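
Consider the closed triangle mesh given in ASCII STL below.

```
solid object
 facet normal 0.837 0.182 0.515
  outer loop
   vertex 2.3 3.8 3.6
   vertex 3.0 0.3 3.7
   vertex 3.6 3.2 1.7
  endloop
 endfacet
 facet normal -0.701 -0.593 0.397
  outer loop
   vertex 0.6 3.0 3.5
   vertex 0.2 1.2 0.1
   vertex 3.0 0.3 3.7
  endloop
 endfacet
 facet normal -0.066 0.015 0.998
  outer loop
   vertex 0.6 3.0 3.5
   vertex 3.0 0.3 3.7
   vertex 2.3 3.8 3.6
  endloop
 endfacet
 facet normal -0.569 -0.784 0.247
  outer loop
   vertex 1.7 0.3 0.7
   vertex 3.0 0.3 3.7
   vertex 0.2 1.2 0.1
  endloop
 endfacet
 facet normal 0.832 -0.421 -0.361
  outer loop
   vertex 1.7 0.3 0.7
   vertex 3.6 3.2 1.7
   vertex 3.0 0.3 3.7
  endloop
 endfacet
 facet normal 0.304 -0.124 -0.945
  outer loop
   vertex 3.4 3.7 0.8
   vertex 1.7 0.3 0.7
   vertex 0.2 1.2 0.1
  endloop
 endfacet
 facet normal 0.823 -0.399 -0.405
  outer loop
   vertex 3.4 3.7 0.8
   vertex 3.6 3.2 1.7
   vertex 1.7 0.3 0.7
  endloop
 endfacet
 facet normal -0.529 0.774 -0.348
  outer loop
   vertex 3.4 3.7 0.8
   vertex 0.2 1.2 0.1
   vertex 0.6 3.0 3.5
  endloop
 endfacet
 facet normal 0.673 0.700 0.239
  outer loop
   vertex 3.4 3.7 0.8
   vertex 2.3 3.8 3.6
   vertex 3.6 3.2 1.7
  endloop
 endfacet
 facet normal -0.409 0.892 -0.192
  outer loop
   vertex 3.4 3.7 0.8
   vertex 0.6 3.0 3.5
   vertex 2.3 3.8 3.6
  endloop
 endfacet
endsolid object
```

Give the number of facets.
10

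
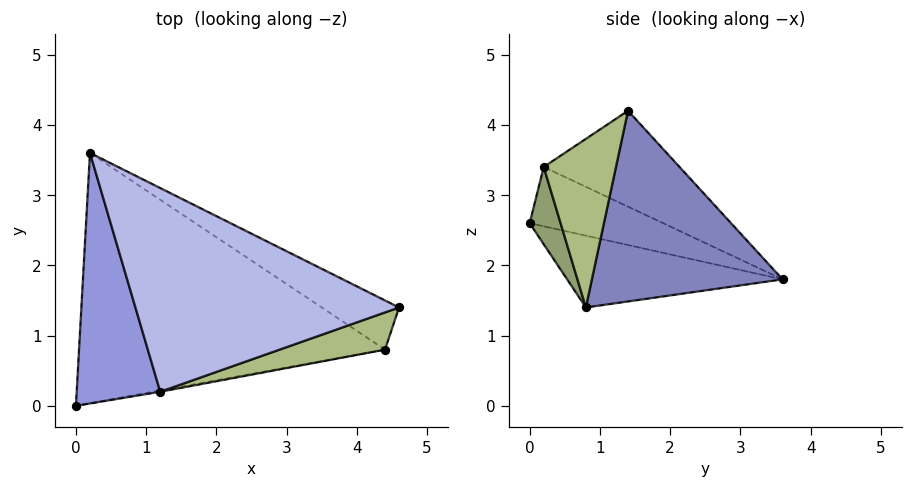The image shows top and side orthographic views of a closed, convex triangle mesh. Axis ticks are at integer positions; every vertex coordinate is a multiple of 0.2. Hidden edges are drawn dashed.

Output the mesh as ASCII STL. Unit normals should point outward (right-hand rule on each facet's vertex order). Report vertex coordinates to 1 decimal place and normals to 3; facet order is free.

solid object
 facet normal -0.224 -0.200 -0.954
  outer loop
   vertex 4.4 0.8 1.4
   vertex 0.0 0.0 2.6
   vertex 0.2 3.6 1.8
  endloop
 endfacet
 facet normal 0.528 0.822 -0.214
  outer loop
   vertex 4.4 0.8 1.4
   vertex 0.2 3.6 1.8
   vertex 4.6 1.4 4.2
  endloop
 endfacet
 facet normal -0.566 0.209 0.797
  outer loop
   vertex 1.2 0.2 3.4
   vertex 0.2 3.6 1.8
   vertex 0.0 0.0 2.6
  endloop
 endfacet
 facet normal -0.323 0.323 0.889
  outer loop
   vertex 1.2 0.2 3.4
   vertex 4.6 1.4 4.2
   vertex 0.2 3.6 1.8
  endloop
 endfacet
 facet normal 0.175 -0.984 -0.016
  outer loop
   vertex 1.2 0.2 3.4
   vertex 0.0 0.0 2.6
   vertex 4.4 0.8 1.4
  endloop
 endfacet
 facet normal 0.289 -0.940 0.181
  outer loop
   vertex 1.2 0.2 3.4
   vertex 4.4 0.8 1.4
   vertex 4.6 1.4 4.2
  endloop
 endfacet
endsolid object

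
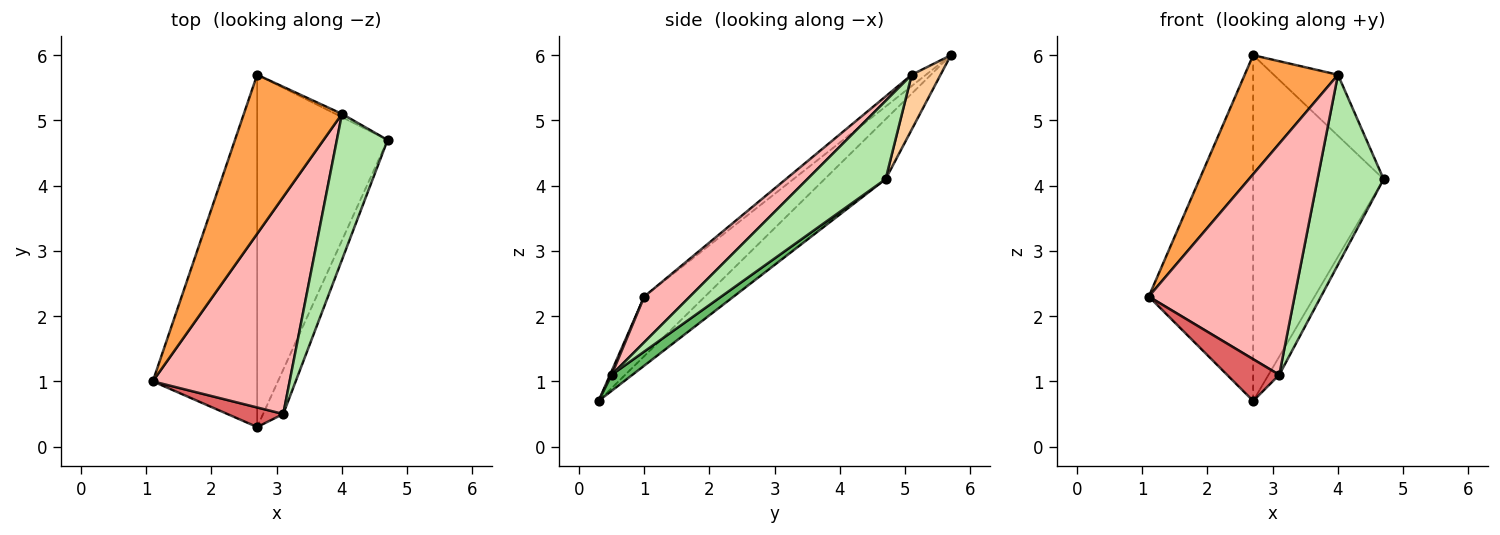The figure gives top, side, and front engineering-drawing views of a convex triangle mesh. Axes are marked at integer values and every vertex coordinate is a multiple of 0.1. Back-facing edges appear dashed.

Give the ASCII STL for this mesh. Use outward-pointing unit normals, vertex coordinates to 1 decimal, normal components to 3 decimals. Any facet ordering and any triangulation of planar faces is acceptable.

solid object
 facet normal -0.377 0.649 -0.661
  outer loop
   vertex 2.7 0.3 0.7
   vertex 1.1 1.0 2.3
   vertex 2.7 5.7 6.0
  endloop
 endfacet
 facet normal -0.311 0.666 -0.678
  outer loop
   vertex 2.7 0.3 0.7
   vertex 2.7 5.7 6.0
   vertex 4.7 4.7 4.1
  endloop
 endfacet
 facet normal -0.091 -0.597 0.797
  outer loop
   vertex 4.0 5.1 5.7
   vertex 2.7 5.7 6.0
   vertex 1.1 1.0 2.3
  endloop
 endfacet
 facet normal 0.409 0.911 -0.049
  outer loop
   vertex 4.0 5.1 5.7
   vertex 4.7 4.7 4.1
   vertex 2.7 5.7 6.0
  endloop
 endfacet
 facet normal 0.592 0.307 -0.745
  outer loop
   vertex 3.1 0.5 1.1
   vertex 2.7 0.3 0.7
   vertex 4.7 4.7 4.1
  endloop
 endfacet
 facet normal 0.685 -0.578 0.444
  outer loop
   vertex 3.1 0.5 1.1
   vertex 4.7 4.7 4.1
   vertex 4.0 5.1 5.7
  endloop
 endfacet
 facet normal 0.028 -0.905 0.424
  outer loop
   vertex 3.1 0.5 1.1
   vertex 1.1 1.0 2.3
   vertex 2.7 0.3 0.7
  endloop
 endfacet
 facet normal 0.223 -0.711 0.667
  outer loop
   vertex 3.1 0.5 1.1
   vertex 4.0 5.1 5.7
   vertex 1.1 1.0 2.3
  endloop
 endfacet
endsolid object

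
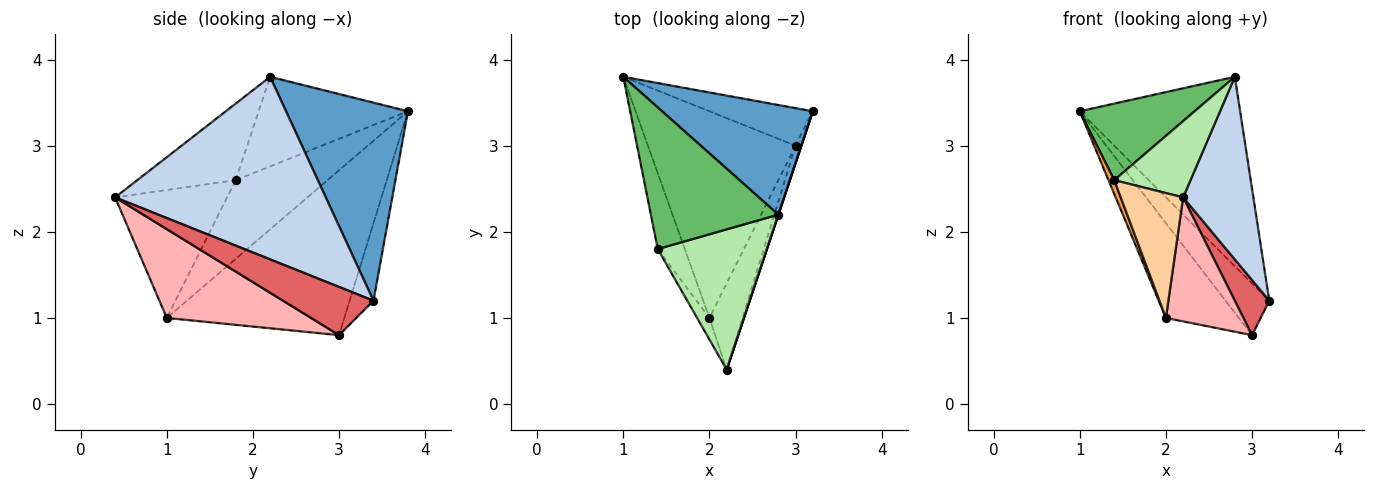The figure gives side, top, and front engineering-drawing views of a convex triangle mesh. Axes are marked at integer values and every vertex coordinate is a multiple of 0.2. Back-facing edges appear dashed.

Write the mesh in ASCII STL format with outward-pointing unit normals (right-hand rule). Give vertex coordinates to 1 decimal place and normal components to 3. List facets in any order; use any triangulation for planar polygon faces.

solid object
 facet normal 0.550 0.723 0.418
  outer loop
   vertex 2.8 2.2 3.8
   vertex 3.2 3.4 1.2
   vertex 1.0 3.8 3.4
  endloop
 endfacet
 facet normal 0.949 -0.316 0.000
  outer loop
   vertex 2.8 2.2 3.8
   vertex 2.2 0.4 2.4
   vertex 3.2 3.4 1.2
  endloop
 endfacet
 facet normal -0.944 -0.059 -0.325
  outer loop
   vertex 1.4 1.8 2.6
   vertex 1.0 3.8 3.4
   vertex 2.0 1.0 1.0
  endloop
 endfacet
 facet normal -0.870 -0.485 -0.084
  outer loop
   vertex 1.4 1.8 2.6
   vertex 2.0 1.0 1.0
   vertex 2.2 0.4 2.4
  endloop
 endfacet
 facet normal -0.526 -0.404 0.748
  outer loop
   vertex 1.4 1.8 2.6
   vertex 2.8 2.2 3.8
   vertex 1.0 3.8 3.4
  endloop
 endfacet
 facet normal -0.525 -0.407 0.748
  outer loop
   vertex 1.4 1.8 2.6
   vertex 2.2 0.4 2.4
   vertex 2.8 2.2 3.8
  endloop
 endfacet
 facet normal 0.929 -0.354 -0.111
  outer loop
   vertex 3.0 3.0 0.8
   vertex 3.2 3.4 1.2
   vertex 2.2 0.4 2.4
  endloop
 endfacet
 facet normal 0.837 -0.450 -0.312
  outer loop
   vertex 3.0 3.0 0.8
   vertex 2.2 0.4 2.4
   vertex 2.0 1.0 1.0
  endloop
 endfacet
 facet normal -0.404 0.740 -0.538
  outer loop
   vertex 3.0 3.0 0.8
   vertex 1.0 3.8 3.4
   vertex 3.2 3.4 1.2
  endloop
 endfacet
 facet normal -0.712 0.292 -0.638
  outer loop
   vertex 3.0 3.0 0.8
   vertex 2.0 1.0 1.0
   vertex 1.0 3.8 3.4
  endloop
 endfacet
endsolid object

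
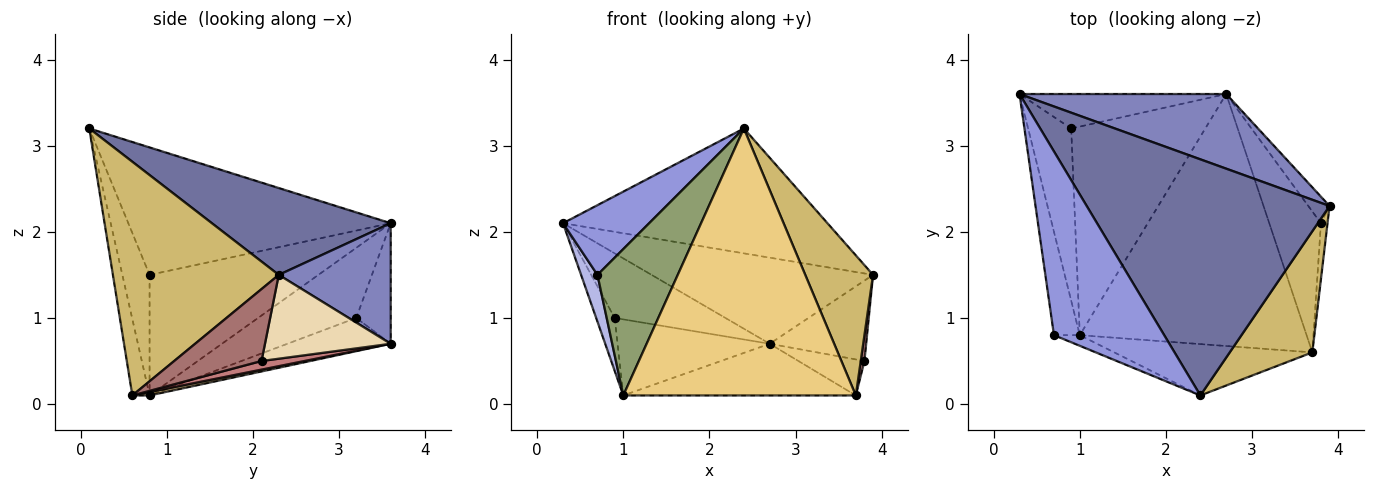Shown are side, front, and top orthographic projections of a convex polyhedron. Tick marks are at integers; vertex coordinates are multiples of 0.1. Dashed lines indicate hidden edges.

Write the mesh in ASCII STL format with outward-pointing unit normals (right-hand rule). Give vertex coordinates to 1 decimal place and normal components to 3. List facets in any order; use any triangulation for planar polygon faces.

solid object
 facet normal 0.301 0.446 0.843
  outer loop
   vertex 2.4 0.1 3.2
   vertex 3.9 2.3 1.5
   vertex 0.3 3.6 2.1
  endloop
 endfacet
 facet normal 0.357 0.706 0.612
  outer loop
   vertex 2.7 3.6 0.7
   vertex 0.3 3.6 2.1
   vertex 3.9 2.3 1.5
  endloop
 endfacet
 facet normal -0.734 -0.241 0.635
  outer loop
   vertex 0.7 0.8 1.5
   vertex 2.4 0.1 3.2
   vertex 0.3 3.6 2.1
  endloop
 endfacet
 facet normal -0.973 -0.094 -0.209
  outer loop
   vertex 0.7 0.8 1.5
   vertex 0.3 3.6 2.1
   vertex 1.0 0.8 0.1
  endloop
 endfacet
 facet normal -0.320 -0.945 -0.069
  outer loop
   vertex 0.7 0.8 1.5
   vertex 1.0 0.8 0.1
   vertex 2.4 0.1 3.2
  endloop
 endfacet
 facet normal -0.841 0.159 -0.517
  outer loop
   vertex 0.9 3.2 1.0
   vertex 1.0 0.8 0.1
   vertex 0.3 3.6 2.1
  endloop
 endfacet
 facet normal -0.265 0.851 -0.454
  outer loop
   vertex 0.9 3.2 1.0
   vertex 0.3 3.6 2.1
   vertex 2.7 3.6 0.7
  endloop
 endfacet
 facet normal -0.227 0.334 -0.915
  outer loop
   vertex 0.9 3.2 1.0
   vertex 2.7 3.6 0.7
   vertex 1.0 0.8 0.1
  endloop
 endfacet
 facet normal 0.015 0.201 -0.980
  outer loop
   vertex 3.7 0.6 0.1
   vertex 1.0 0.8 0.1
   vertex 2.7 3.6 0.7
  endloop
 endfacet
 facet normal 0.880 -0.360 0.311
  outer loop
   vertex 3.7 0.6 0.1
   vertex 3.9 2.3 1.5
   vertex 2.4 0.1 3.2
  endloop
 endfacet
 facet normal -0.073 -0.979 -0.188
  outer loop
   vertex 3.7 0.6 0.1
   vertex 2.4 0.1 3.2
   vertex 1.0 0.8 0.1
  endloop
 endfacet
 facet normal 0.778 0.597 -0.197
  outer loop
   vertex 3.8 2.1 0.5
   vertex 2.7 3.6 0.7
   vertex 3.9 2.3 1.5
  endloop
 endfacet
 facet normal 0.995 -0.042 -0.091
  outer loop
   vertex 3.8 2.1 0.5
   vertex 3.9 2.3 1.5
   vertex 3.7 0.6 0.1
  endloop
 endfacet
 facet normal 0.159 0.244 -0.956
  outer loop
   vertex 3.8 2.1 0.5
   vertex 3.7 0.6 0.1
   vertex 2.7 3.6 0.7
  endloop
 endfacet
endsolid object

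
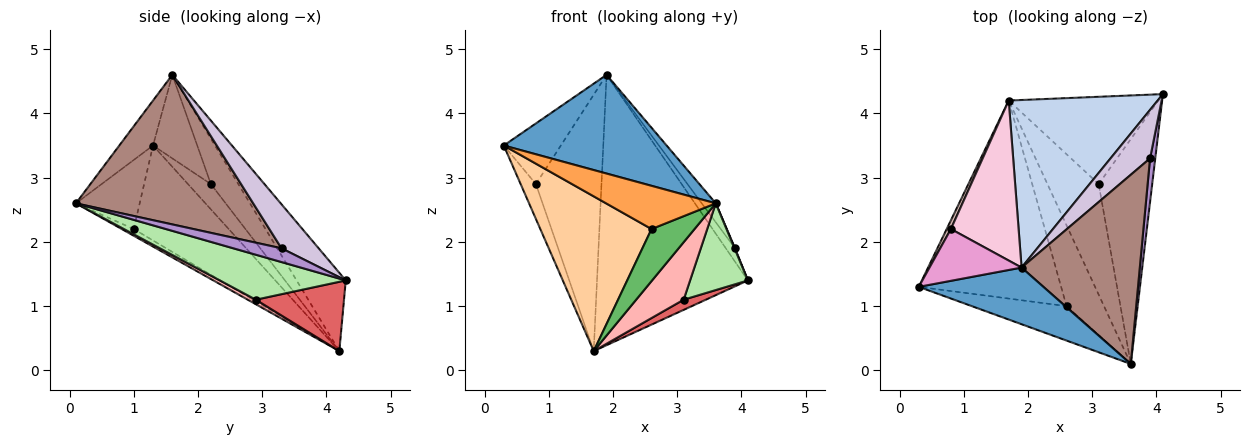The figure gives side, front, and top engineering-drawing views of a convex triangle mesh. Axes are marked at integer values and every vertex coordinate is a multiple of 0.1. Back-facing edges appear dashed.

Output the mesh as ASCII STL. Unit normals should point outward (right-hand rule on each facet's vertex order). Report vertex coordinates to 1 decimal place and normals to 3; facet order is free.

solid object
 facet normal -0.177 -0.854 0.490
  outer loop
   vertex 1.9 1.6 4.6
   vertex 0.3 1.3 3.5
   vertex 3.6 0.1 2.6
  endloop
 endfacet
 facet normal -0.267 0.819 0.508
  outer loop
   vertex 1.9 1.6 4.6
   vertex 4.1 4.3 1.4
   vertex 1.7 4.2 0.3
  endloop
 endfacet
 facet normal -0.414 -0.712 -0.568
  outer loop
   vertex 2.6 1.0 2.2
   vertex 3.6 0.1 2.6
   vertex 0.3 1.3 3.5
  endloop
 endfacet
 facet normal -0.465 -0.545 -0.697
  outer loop
   vertex 2.6 1.0 2.2
   vertex 0.3 1.3 3.5
   vertex 1.7 4.2 0.3
  endloop
 endfacet
 facet normal -0.150 -0.536 -0.831
  outer loop
   vertex 2.6 1.0 2.2
   vertex 1.7 4.2 0.3
   vertex 3.6 0.1 2.6
  endloop
 endfacet
 facet normal 0.617 -0.283 -0.734
  outer loop
   vertex 3.1 2.9 1.1
   vertex 4.1 4.3 1.4
   vertex 3.6 0.1 2.6
  endloop
 endfacet
 facet normal 0.418 -0.105 -0.902
  outer loop
   vertex 3.1 2.9 1.1
   vertex 1.7 4.2 0.3
   vertex 4.1 4.3 1.4
  endloop
 endfacet
 facet normal 0.078 -0.460 -0.885
  outer loop
   vertex 3.1 2.9 1.1
   vertex 3.6 0.1 2.6
   vertex 1.7 4.2 0.3
  endloop
 endfacet
 facet normal 0.935 -0.010 0.353
  outer loop
   vertex 3.9 3.3 1.9
   vertex 3.6 0.1 2.6
   vertex 4.1 4.3 1.4
  endloop
 endfacet
 facet normal 0.732 0.182 0.657
  outer loop
   vertex 3.9 3.3 1.9
   vertex 4.1 4.3 1.4
   vertex 1.9 1.6 4.6
  endloop
 endfacet
 facet normal 0.783 0.062 0.619
  outer loop
   vertex 3.9 3.3 1.9
   vertex 1.9 1.6 4.6
   vertex 3.6 0.1 2.6
  endloop
 endfacet
 facet normal -0.824 0.549 0.137
  outer loop
   vertex 0.8 2.2 2.9
   vertex 1.7 4.2 0.3
   vertex 0.3 1.3 3.5
  endloop
 endfacet
 facet normal -0.508 0.655 0.560
  outer loop
   vertex 0.8 2.2 2.9
   vertex 0.3 1.3 3.5
   vertex 1.9 1.6 4.6
  endloop
 endfacet
 facet normal -0.335 0.799 0.499
  outer loop
   vertex 0.8 2.2 2.9
   vertex 1.9 1.6 4.6
   vertex 1.7 4.2 0.3
  endloop
 endfacet
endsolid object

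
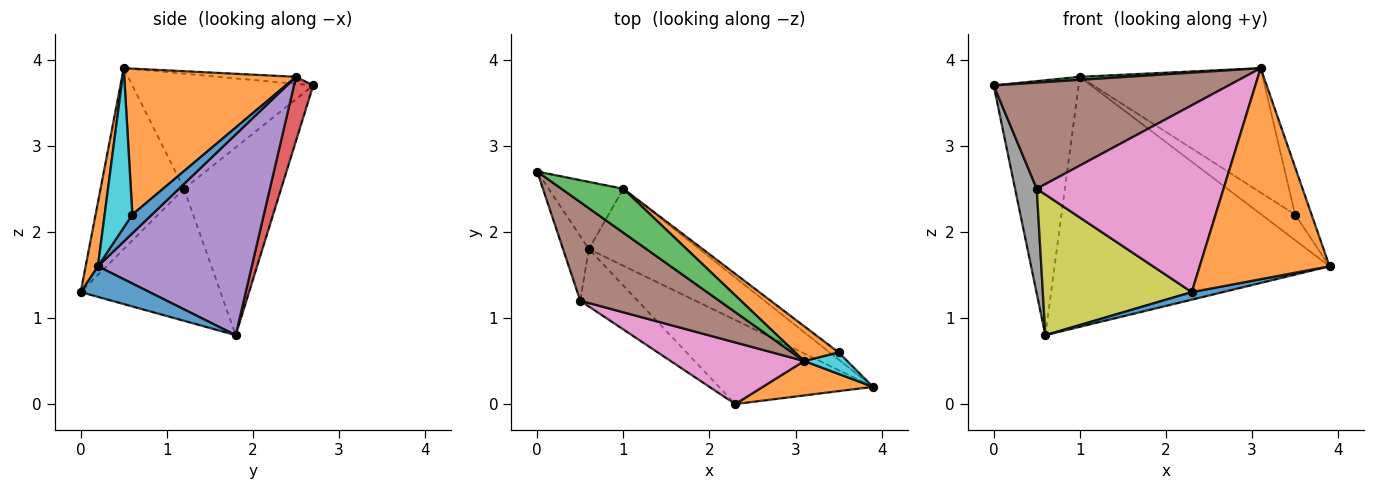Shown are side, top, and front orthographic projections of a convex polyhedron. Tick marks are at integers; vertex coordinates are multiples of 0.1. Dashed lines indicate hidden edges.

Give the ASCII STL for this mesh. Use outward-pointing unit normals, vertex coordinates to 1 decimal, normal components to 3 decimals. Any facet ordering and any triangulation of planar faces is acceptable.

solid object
 facet normal 0.194 -0.088 -0.977
  outer loop
   vertex 0.6 1.8 0.8
   vertex 3.9 0.2 1.6
   vertex 2.3 0.0 1.3
  endloop
 endfacet
 facet normal 0.093 -0.983 0.160
  outer loop
   vertex 3.1 0.5 3.9
   vertex 2.3 0.0 1.3
   vertex 3.9 0.2 1.6
  endloop
 endfacet
 facet normal -0.113 -0.069 0.991
  outer loop
   vertex 1.0 2.5 3.8
   vertex 0.0 2.7 3.7
   vertex 3.1 0.5 3.9
  endloop
 endfacet
 facet normal 0.214 0.945 -0.249
  outer loop
   vertex 1.0 2.5 3.8
   vertex 0.6 1.8 0.8
   vertex 0.0 2.7 3.7
  endloop
 endfacet
 facet normal 0.472 0.843 -0.260
  outer loop
   vertex 1.0 2.5 3.8
   vertex 3.9 0.2 1.6
   vertex 0.6 1.8 0.8
  endloop
 endfacet
 facet normal -0.491 -0.638 0.593
  outer loop
   vertex 0.5 1.2 2.5
   vertex 3.1 0.5 3.9
   vertex 0.0 2.7 3.7
  endloop
 endfacet
 facet normal -0.391 -0.874 0.288
  outer loop
   vertex 0.5 1.2 2.5
   vertex 2.3 0.0 1.3
   vertex 3.1 0.5 3.9
  endloop
 endfacet
 facet normal -0.967 -0.216 -0.133
  outer loop
   vertex 0.5 1.2 2.5
   vertex 0.0 2.7 3.7
   vertex 0.6 1.8 0.8
  endloop
 endfacet
 facet normal -0.656 -0.699 -0.285
  outer loop
   vertex 0.5 1.2 2.5
   vertex 0.6 1.8 0.8
   vertex 2.3 0.0 1.3
  endloop
 endfacet
 facet normal 0.837 0.498 0.226
  outer loop
   vertex 3.5 0.6 2.2
   vertex 3.1 0.5 3.9
   vertex 3.9 0.2 1.6
  endloop
 endfacet
 facet normal 0.489 0.840 -0.235
  outer loop
   vertex 3.5 0.6 2.2
   vertex 3.9 0.2 1.6
   vertex 1.0 2.5 3.8
  endloop
 endfacet
 facet normal 0.671 0.714 0.200
  outer loop
   vertex 3.5 0.6 2.2
   vertex 1.0 2.5 3.8
   vertex 3.1 0.5 3.9
  endloop
 endfacet
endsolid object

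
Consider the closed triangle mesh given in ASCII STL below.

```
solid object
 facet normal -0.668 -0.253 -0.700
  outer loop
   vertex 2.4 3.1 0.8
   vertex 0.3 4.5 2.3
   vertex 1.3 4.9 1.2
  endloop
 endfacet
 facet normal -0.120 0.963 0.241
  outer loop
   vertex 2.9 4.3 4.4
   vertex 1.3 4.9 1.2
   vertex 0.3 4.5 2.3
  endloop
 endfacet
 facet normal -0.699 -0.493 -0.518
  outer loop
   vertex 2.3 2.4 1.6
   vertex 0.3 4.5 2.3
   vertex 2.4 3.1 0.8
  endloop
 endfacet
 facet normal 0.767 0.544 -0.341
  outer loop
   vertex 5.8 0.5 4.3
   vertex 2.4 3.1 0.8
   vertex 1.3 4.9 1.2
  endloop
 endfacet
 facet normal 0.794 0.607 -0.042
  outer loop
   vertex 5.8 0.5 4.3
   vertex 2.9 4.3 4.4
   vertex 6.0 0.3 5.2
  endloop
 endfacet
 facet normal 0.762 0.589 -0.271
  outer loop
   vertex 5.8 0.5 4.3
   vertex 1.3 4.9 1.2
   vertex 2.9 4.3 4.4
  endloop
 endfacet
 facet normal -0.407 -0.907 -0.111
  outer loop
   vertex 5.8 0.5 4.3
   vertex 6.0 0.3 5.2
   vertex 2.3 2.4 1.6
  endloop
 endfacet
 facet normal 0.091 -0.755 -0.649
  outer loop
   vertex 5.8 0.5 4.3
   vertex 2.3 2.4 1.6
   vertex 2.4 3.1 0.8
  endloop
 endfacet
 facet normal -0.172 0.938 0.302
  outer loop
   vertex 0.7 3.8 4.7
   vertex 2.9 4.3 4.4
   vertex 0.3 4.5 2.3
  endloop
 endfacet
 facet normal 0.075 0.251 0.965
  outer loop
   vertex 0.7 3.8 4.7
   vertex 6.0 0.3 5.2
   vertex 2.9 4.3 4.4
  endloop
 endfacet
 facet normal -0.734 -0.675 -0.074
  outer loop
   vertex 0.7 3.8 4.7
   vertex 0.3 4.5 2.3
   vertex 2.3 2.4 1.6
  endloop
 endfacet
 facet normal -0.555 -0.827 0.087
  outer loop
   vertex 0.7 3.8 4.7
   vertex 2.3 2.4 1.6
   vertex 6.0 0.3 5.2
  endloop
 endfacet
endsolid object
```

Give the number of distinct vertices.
8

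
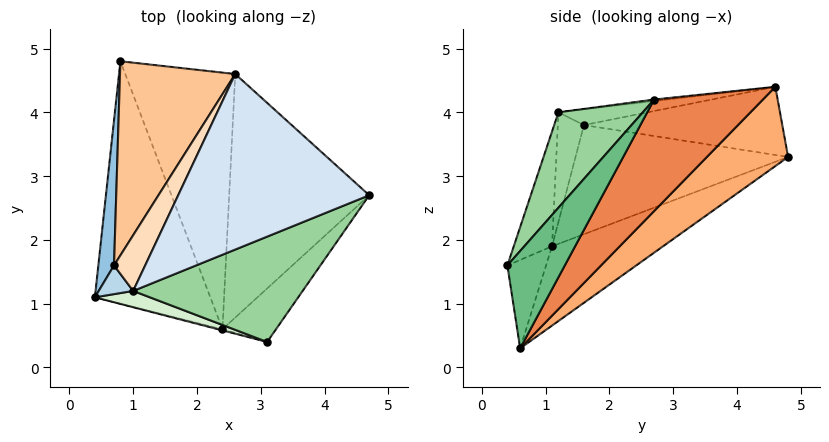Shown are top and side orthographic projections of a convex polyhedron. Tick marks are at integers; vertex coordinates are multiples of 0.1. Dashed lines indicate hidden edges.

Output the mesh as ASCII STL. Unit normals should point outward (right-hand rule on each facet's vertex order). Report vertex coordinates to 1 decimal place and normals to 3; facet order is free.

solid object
 facet normal -0.530 0.350 -0.772
  outer loop
   vertex 2.4 0.6 0.3
   vertex 0.4 1.1 1.9
   vertex 0.8 4.8 3.3
  endloop
 endfacet
 facet normal -0.988 0.053 0.142
  outer loop
   vertex 0.7 1.6 3.8
   vertex 0.8 4.8 3.3
   vertex 0.4 1.1 1.9
  endloop
 endfacet
 facet normal -0.830 -0.492 0.261
  outer loop
   vertex 0.7 1.6 3.8
   vertex 0.4 1.1 1.9
   vertex 1.0 1.2 4.0
  endloop
 endfacet
 facet normal -0.008 -0.113 0.994
  outer loop
   vertex 2.6 4.6 4.4
   vertex 1.0 1.2 4.0
   vertex 4.7 2.7 4.2
  endloop
 endfacet
 facet normal 0.493 0.610 -0.620
  outer loop
   vertex 2.6 4.6 4.4
   vertex 4.7 2.7 4.2
   vertex 2.4 0.6 0.3
  endloop
 endfacet
 facet normal 0.456 0.626 -0.633
  outer loop
   vertex 2.6 4.6 4.4
   vertex 2.4 0.6 0.3
   vertex 0.8 4.8 3.3
  endloop
 endfacet
 facet normal -0.504 0.149 0.851
  outer loop
   vertex 2.6 4.6 4.4
   vertex 0.8 4.8 3.3
   vertex 0.7 1.6 3.8
  endloop
 endfacet
 facet normal -0.449 0.107 0.887
  outer loop
   vertex 2.6 4.6 4.4
   vertex 0.7 1.6 3.8
   vertex 1.0 1.2 4.0
  endloop
 endfacet
 facet normal 0.874 -0.065 -0.481
  outer loop
   vertex 3.1 0.4 1.6
   vertex 2.4 0.6 0.3
   vertex 4.7 2.7 4.2
  endloop
 endfacet
 facet normal 0.295 -0.798 0.525
  outer loop
   vertex 3.1 0.4 1.6
   vertex 4.7 2.7 4.2
   vertex 1.0 1.2 4.0
  endloop
 endfacet
 facet normal -0.252 -0.968 -0.013
  outer loop
   vertex 3.1 0.4 1.6
   vertex 0.4 1.1 1.9
   vertex 2.4 0.6 0.3
  endloop
 endfacet
 facet normal -0.237 -0.965 0.114
  outer loop
   vertex 3.1 0.4 1.6
   vertex 1.0 1.2 4.0
   vertex 0.4 1.1 1.9
  endloop
 endfacet
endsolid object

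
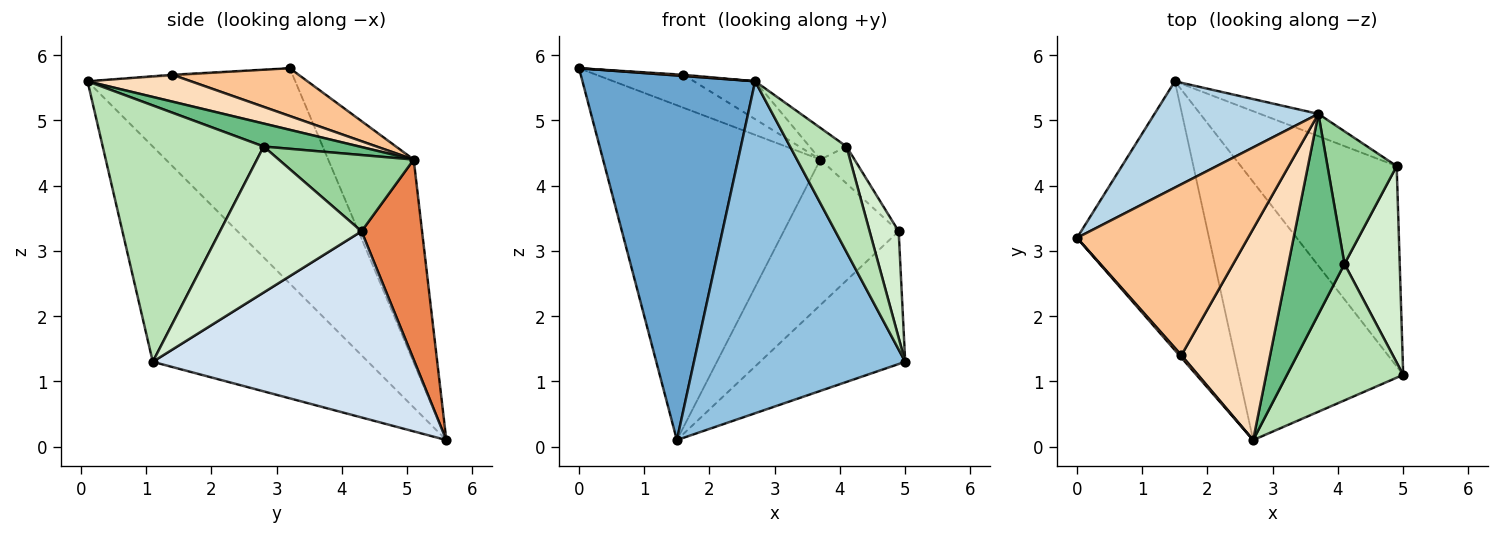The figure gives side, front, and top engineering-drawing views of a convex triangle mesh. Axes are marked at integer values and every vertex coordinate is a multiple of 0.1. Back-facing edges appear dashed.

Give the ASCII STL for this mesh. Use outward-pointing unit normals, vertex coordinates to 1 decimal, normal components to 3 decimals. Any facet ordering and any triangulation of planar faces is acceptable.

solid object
 facet normal -0.696 -0.578 -0.427
  outer loop
   vertex 2.7 0.1 5.6
   vertex 0.0 3.2 5.8
   vertex 1.5 5.6 0.1
  endloop
 endfacet
 facet normal -0.627 -0.615 -0.478
  outer loop
   vertex 2.7 0.1 5.6
   vertex 1.5 5.6 0.1
   vertex 5.0 1.1 1.3
  endloop
 endfacet
 facet normal -0.351 0.892 0.283
  outer loop
   vertex 3.7 5.1 4.4
   vertex 1.5 5.6 0.1
   vertex 0.0 3.2 5.8
  endloop
 endfacet
 facet normal 0.706 0.391 -0.591
  outer loop
   vertex 4.9 4.3 3.3
   vertex 5.0 1.1 1.3
   vertex 1.5 5.6 0.1
  endloop
 endfacet
 facet normal 0.462 0.877 -0.134
  outer loop
   vertex 4.9 4.3 3.3
   vertex 1.5 5.6 0.1
   vertex 3.7 5.1 4.4
  endloop
 endfacet
 facet normal -0.408 -0.408 0.816
  outer loop
   vertex 1.6 1.4 5.7
   vertex 0.0 3.2 5.8
   vertex 2.7 0.1 5.6
  endloop
 endfacet
 facet normal 0.265 0.183 0.947
  outer loop
   vertex 1.6 1.4 5.7
   vertex 3.7 5.1 4.4
   vertex 0.0 3.2 5.8
  endloop
 endfacet
 facet normal 0.286 0.169 0.943
  outer loop
   vertex 1.6 1.4 5.7
   vertex 2.7 0.1 5.6
   vertex 3.7 5.1 4.4
  endloop
 endfacet
 facet normal 0.375 0.145 0.916
  outer loop
   vertex 4.1 2.8 4.6
   vertex 3.7 5.1 4.4
   vertex 2.7 0.1 5.6
  endloop
 endfacet
 facet normal 0.728 0.184 0.660
  outer loop
   vertex 4.1 2.8 4.6
   vertex 4.9 4.3 3.3
   vertex 3.7 5.1 4.4
  endloop
 endfacet
 facet normal 0.868 -0.304 0.393
  outer loop
   vertex 4.1 2.8 4.6
   vertex 2.7 0.1 5.6
   vertex 5.0 1.1 1.3
  endloop
 endfacet
 facet normal 0.918 -0.189 0.348
  outer loop
   vertex 4.1 2.8 4.6
   vertex 5.0 1.1 1.3
   vertex 4.9 4.3 3.3
  endloop
 endfacet
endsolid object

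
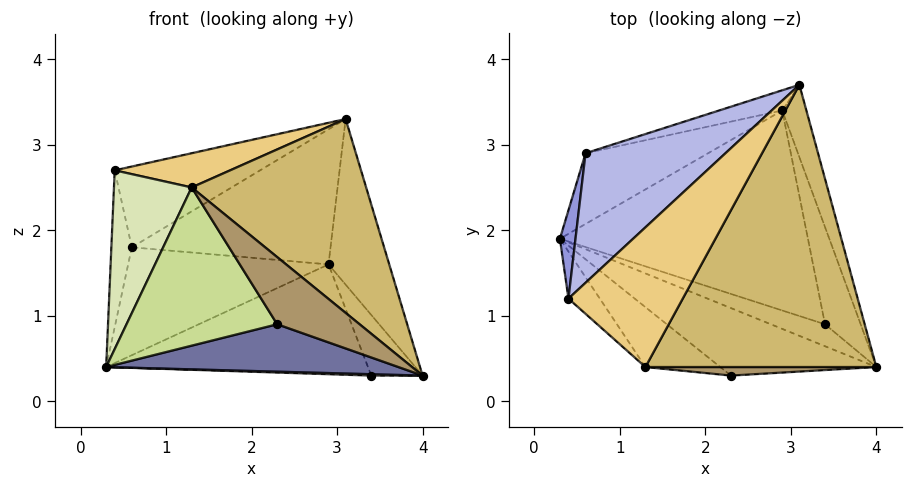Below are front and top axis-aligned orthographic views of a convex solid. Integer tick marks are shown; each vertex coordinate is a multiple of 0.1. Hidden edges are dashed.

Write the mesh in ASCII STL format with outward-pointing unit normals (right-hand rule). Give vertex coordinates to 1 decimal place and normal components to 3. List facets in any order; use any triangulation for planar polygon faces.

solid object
 facet normal -0.247 -0.557 -0.793
  outer loop
   vertex 2.3 0.3 0.9
   vertex 0.3 1.9 0.4
   vertex 4.0 0.4 0.3
  endloop
 endfacet
 facet normal 0.897 0.406 -0.177
  outer loop
   vertex 2.9 3.4 1.6
   vertex 3.1 3.7 3.3
   vertex 4.0 0.4 0.3
  endloop
 endfacet
 facet normal -0.982 0.165 0.093
  outer loop
   vertex 0.6 2.9 1.8
   vertex 0.3 1.9 0.4
   vertex 0.4 1.2 2.7
  endloop
 endfacet
 facet normal -0.561 0.438 0.702
  outer loop
   vertex 0.6 2.9 1.8
   vertex 0.4 1.2 2.7
   vertex 3.1 3.7 3.3
  endloop
 endfacet
 facet normal -0.224 0.815 -0.534
  outer loop
   vertex 0.6 2.9 1.8
   vertex 2.9 3.4 1.6
   vertex 0.3 1.9 0.4
  endloop
 endfacet
 facet normal -0.222 0.964 -0.144
  outer loop
   vertex 0.6 2.9 1.8
   vertex 3.1 3.7 3.3
   vertex 2.9 3.4 1.6
  endloop
 endfacet
 facet normal -0.551 -0.781 -0.295
  outer loop
   vertex 1.3 0.4 2.5
   vertex 0.3 1.9 0.4
   vertex 2.3 0.3 0.9
  endloop
 endfacet
 facet normal -0.676 -0.713 -0.188
  outer loop
   vertex 1.3 0.4 2.5
   vertex 0.4 1.2 2.7
   vertex 0.3 1.9 0.4
  endloop
 endfacet
 facet normal 0.102 -0.987 0.126
  outer loop
   vertex 1.3 0.4 2.5
   vertex 2.3 0.3 0.9
   vertex 4.0 0.4 0.3
  endloop
 endfacet
 facet normal 0.558 -0.470 0.684
  outer loop
   vertex 1.3 0.4 2.5
   vertex 4.0 0.4 0.3
   vertex 3.1 3.7 3.3
  endloop
 endfacet
 facet normal 0.004 -0.238 0.971
  outer loop
   vertex 1.3 0.4 2.5
   vertex 3.1 3.7 3.3
   vertex 0.4 1.2 2.7
  endloop
 endfacet
 facet normal -0.052 -0.063 -0.997
  outer loop
   vertex 3.4 0.9 0.3
   vertex 4.0 0.4 0.3
   vertex 0.3 1.9 0.4
  endloop
 endfacet
 facet normal 0.126 0.477 -0.870
  outer loop
   vertex 3.4 0.9 0.3
   vertex 0.3 1.9 0.4
   vertex 2.9 3.4 1.6
  endloop
 endfacet
 facet normal 0.404 0.484 -0.776
  outer loop
   vertex 3.4 0.9 0.3
   vertex 2.9 3.4 1.6
   vertex 4.0 0.4 0.3
  endloop
 endfacet
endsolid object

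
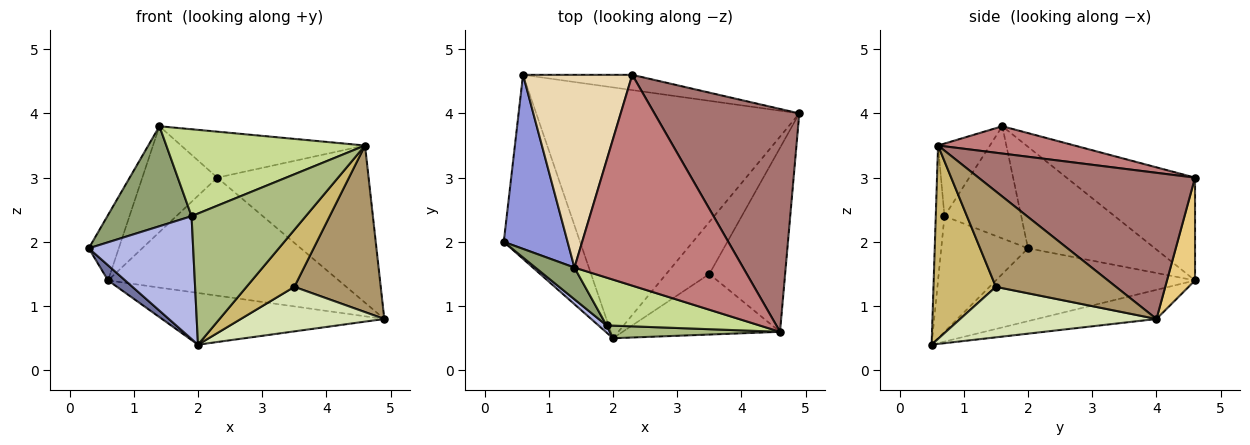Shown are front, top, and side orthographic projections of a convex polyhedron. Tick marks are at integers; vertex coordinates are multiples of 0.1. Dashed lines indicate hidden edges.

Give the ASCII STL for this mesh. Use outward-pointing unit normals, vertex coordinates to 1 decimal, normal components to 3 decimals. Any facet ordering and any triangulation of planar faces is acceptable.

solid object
 facet normal -0.689 -0.059 -0.722
  outer loop
   vertex 0.6 4.6 1.4
   vertex 2.0 0.5 0.4
   vertex 0.3 2.0 1.9
  endloop
 endfacet
 facet normal -0.108 0.201 -0.974
  outer loop
   vertex 0.6 4.6 1.4
   vertex 4.9 4.0 0.8
   vertex 2.0 0.5 0.4
  endloop
 endfacet
 facet normal -0.830 0.196 0.522
  outer loop
   vertex 0.6 4.6 1.4
   vertex 0.3 2.0 1.9
   vertex 1.4 1.6 3.8
  endloop
 endfacet
 facet normal -0.638 -0.768 0.045
  outer loop
   vertex 1.9 0.7 2.4
   vertex 0.3 2.0 1.9
   vertex 2.0 0.5 0.4
  endloop
 endfacet
 facet normal -0.656 -0.719 0.228
  outer loop
   vertex 1.9 0.7 2.4
   vertex 1.4 1.6 3.8
   vertex 0.3 2.0 1.9
  endloop
 endfacet
 facet normal -0.076 -0.993 0.095
  outer loop
   vertex 1.9 0.7 2.4
   vertex 2.0 0.5 0.4
   vertex 4.6 0.6 3.5
  endloop
 endfacet
 facet normal -0.223 -0.854 0.470
  outer loop
   vertex 1.9 0.7 2.4
   vertex 4.6 0.6 3.5
   vertex 1.4 1.6 3.8
  endloop
 endfacet
 facet normal 0.665 -0.486 -0.568
  outer loop
   vertex 3.5 1.5 1.3
   vertex 2.0 0.5 0.4
   vertex 4.9 4.0 0.8
  endloop
 endfacet
 facet normal 0.682 -0.491 -0.542
  outer loop
   vertex 3.5 1.5 1.3
   vertex 4.9 4.0 0.8
   vertex 4.6 0.6 3.5
  endloop
 endfacet
 facet normal 0.666 -0.511 -0.542
  outer loop
   vertex 3.5 1.5 1.3
   vertex 4.6 0.6 3.5
   vertex 2.0 0.5 0.4
  endloop
 endfacet
 facet normal 0.120 0.985 -0.127
  outer loop
   vertex 2.3 4.6 3.0
   vertex 4.9 4.0 0.8
   vertex 0.6 4.6 1.4
  endloop
 endfacet
 facet normal -0.636 0.371 0.676
  outer loop
   vertex 2.3 4.6 3.0
   vertex 0.6 4.6 1.4
   vertex 1.4 1.6 3.8
  endloop
 endfacet
 facet normal 0.636 0.445 0.631
  outer loop
   vertex 2.3 4.6 3.0
   vertex 4.6 0.6 3.5
   vertex 4.9 4.0 0.8
  endloop
 endfacet
 facet normal 0.156 0.210 0.965
  outer loop
   vertex 2.3 4.6 3.0
   vertex 1.4 1.6 3.8
   vertex 4.6 0.6 3.5
  endloop
 endfacet
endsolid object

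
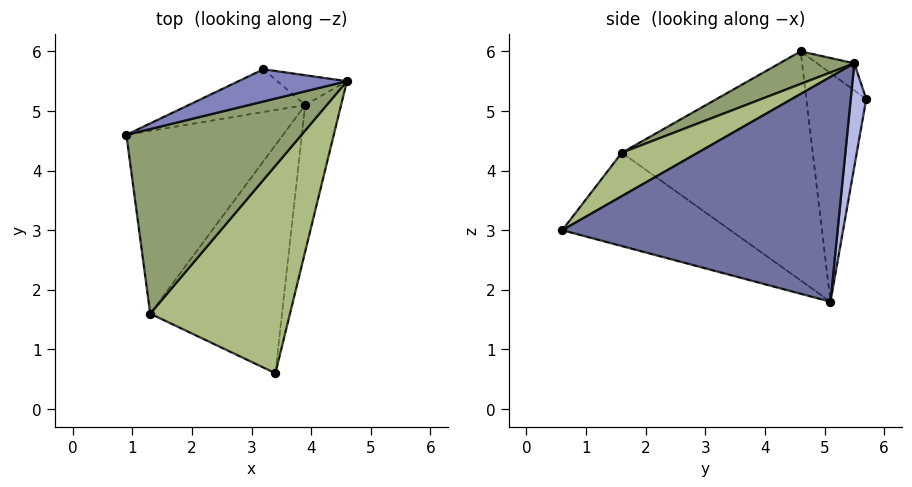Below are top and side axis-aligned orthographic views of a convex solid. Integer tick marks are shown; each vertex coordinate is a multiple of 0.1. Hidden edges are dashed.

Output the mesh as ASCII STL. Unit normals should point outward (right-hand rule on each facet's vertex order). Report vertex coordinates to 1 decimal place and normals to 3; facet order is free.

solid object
 facet normal 0.976 -0.150 -0.156
  outer loop
   vertex 3.9 5.1 1.8
   vertex 4.6 5.5 5.8
   vertex 3.4 0.6 3.0
  endloop
 endfacet
 facet normal -0.154 0.772 0.617
  outer loop
   vertex 3.2 5.7 5.2
   vertex 0.9 4.6 6.0
   vertex 4.6 5.5 5.8
  endloop
 endfacet
 facet normal -0.487 0.838 -0.248
  outer loop
   vertex 3.2 5.7 5.2
   vertex 3.9 5.1 1.8
   vertex 0.9 4.6 6.0
  endloop
 endfacet
 facet normal 0.195 0.972 -0.131
  outer loop
   vertex 3.2 5.7 5.2
   vertex 4.6 5.5 5.8
   vertex 3.9 5.1 1.8
  endloop
 endfacet
 facet normal 0.161 -0.470 0.868
  outer loop
   vertex 1.3 1.6 4.3
   vertex 4.6 5.5 5.8
   vertex 0.9 4.6 6.0
  endloop
 endfacet
 facet normal 0.252 -0.526 0.812
  outer loop
   vertex 1.3 1.6 4.3
   vertex 3.4 0.6 3.0
   vertex 4.6 5.5 5.8
  endloop
 endfacet
 facet normal -0.808 0.205 -0.553
  outer loop
   vertex 1.3 1.6 4.3
   vertex 0.9 4.6 6.0
   vertex 3.9 5.1 1.8
  endloop
 endfacet
 facet normal -0.571 -0.152 -0.807
  outer loop
   vertex 1.3 1.6 4.3
   vertex 3.9 5.1 1.8
   vertex 3.4 0.6 3.0
  endloop
 endfacet
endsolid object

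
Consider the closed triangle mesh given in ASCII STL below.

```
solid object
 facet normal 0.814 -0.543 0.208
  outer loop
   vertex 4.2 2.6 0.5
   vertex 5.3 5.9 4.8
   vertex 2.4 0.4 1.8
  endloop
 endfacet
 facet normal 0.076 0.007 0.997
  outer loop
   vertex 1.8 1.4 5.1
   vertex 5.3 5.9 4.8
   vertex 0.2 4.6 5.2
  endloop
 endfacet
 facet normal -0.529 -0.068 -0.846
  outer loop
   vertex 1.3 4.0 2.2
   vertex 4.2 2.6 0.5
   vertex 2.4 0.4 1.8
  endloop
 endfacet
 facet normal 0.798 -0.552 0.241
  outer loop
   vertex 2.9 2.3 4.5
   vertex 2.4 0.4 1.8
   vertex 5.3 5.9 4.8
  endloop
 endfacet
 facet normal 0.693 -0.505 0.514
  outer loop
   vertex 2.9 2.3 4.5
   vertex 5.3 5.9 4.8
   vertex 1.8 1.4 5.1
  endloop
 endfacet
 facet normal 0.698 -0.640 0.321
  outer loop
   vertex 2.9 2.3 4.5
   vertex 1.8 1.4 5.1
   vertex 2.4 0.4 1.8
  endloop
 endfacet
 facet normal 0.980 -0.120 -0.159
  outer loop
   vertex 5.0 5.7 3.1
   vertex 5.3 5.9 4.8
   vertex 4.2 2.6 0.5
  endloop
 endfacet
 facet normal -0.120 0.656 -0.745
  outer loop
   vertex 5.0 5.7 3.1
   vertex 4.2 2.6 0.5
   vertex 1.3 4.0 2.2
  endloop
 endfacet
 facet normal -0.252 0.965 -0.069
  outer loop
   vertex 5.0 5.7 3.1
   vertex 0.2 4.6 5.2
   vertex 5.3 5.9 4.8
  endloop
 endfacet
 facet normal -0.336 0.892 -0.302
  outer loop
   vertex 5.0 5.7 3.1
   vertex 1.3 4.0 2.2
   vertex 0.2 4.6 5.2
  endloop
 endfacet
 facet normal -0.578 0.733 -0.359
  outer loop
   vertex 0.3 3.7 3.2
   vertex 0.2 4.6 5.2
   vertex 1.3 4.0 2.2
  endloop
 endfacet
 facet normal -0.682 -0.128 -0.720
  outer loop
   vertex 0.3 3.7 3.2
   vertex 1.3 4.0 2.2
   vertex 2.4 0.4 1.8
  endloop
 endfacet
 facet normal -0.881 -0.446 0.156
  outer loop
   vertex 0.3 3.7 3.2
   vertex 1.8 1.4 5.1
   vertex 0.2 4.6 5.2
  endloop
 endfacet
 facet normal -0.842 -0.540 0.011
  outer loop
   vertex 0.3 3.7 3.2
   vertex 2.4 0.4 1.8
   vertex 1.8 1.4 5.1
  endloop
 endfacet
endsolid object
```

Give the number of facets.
14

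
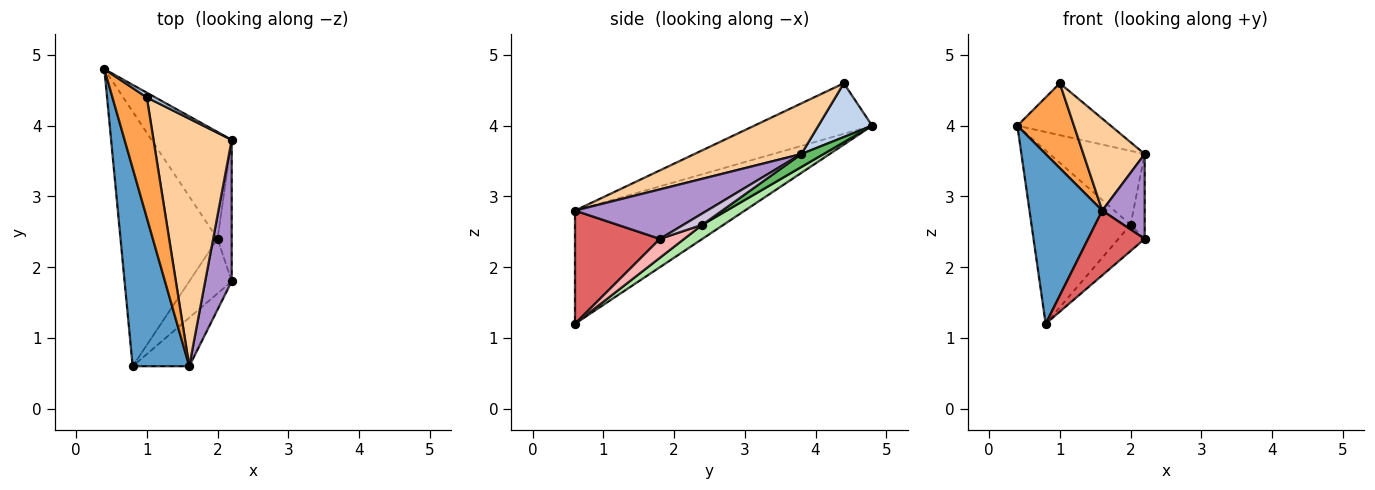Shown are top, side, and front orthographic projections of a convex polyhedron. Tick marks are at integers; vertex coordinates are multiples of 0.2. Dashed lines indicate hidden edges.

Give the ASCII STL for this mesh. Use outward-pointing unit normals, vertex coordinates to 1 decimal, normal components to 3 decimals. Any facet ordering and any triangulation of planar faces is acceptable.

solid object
 facet normal -0.835 -0.358 0.418
  outer loop
   vertex 1.6 0.6 2.8
   vertex 0.4 4.8 4.0
   vertex 0.8 0.6 1.2
  endloop
 endfacet
 facet normal 0.497 0.864 0.079
  outer loop
   vertex 1.0 4.4 4.6
   vertex 2.2 3.8 3.6
   vertex 0.4 4.8 4.0
  endloop
 endfacet
 facet normal -0.769 -0.369 0.523
  outer loop
   vertex 1.0 4.4 4.6
   vertex 0.4 4.8 4.0
   vertex 1.6 0.6 2.8
  endloop
 endfacet
 facet normal 0.519 -0.298 0.801
  outer loop
   vertex 1.0 4.4 4.6
   vertex 1.6 0.6 2.8
   vertex 2.2 3.8 3.6
  endloop
 endfacet
 facet normal 0.132 0.564 -0.815
  outer loop
   vertex 2.0 2.4 2.6
   vertex 0.4 4.8 4.0
   vertex 2.2 3.8 3.6
  endloop
 endfacet
 facet normal 0.120 0.559 -0.821
  outer loop
   vertex 2.0 2.4 2.6
   vertex 0.8 0.6 1.2
   vertex 0.4 4.8 4.0
  endloop
 endfacet
 facet normal 0.768 -0.512 -0.384
  outer loop
   vertex 2.2 1.8 2.4
   vertex 1.6 0.6 2.8
   vertex 0.8 0.6 1.2
  endloop
 endfacet
 facet normal 0.372 0.403 -0.836
  outer loop
   vertex 2.2 1.8 2.4
   vertex 0.8 0.6 1.2
   vertex 2.0 2.4 2.6
  endloop
 endfacet
 facet normal 0.848 -0.273 0.454
  outer loop
   vertex 2.2 1.8 2.4
   vertex 2.2 3.8 3.6
   vertex 1.6 0.6 2.8
  endloop
 endfacet
 facet normal 0.566 0.424 -0.707
  outer loop
   vertex 2.2 1.8 2.4
   vertex 2.0 2.4 2.6
   vertex 2.2 3.8 3.6
  endloop
 endfacet
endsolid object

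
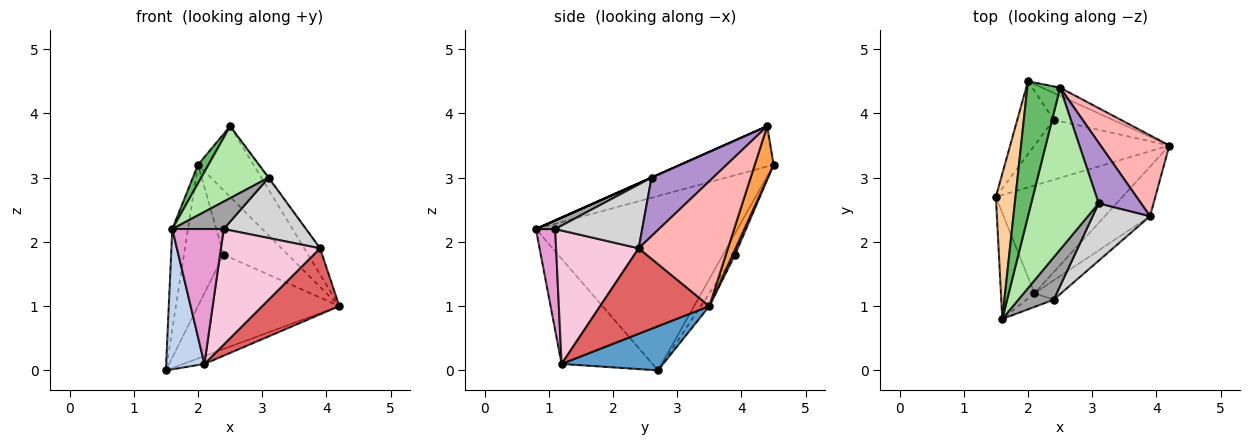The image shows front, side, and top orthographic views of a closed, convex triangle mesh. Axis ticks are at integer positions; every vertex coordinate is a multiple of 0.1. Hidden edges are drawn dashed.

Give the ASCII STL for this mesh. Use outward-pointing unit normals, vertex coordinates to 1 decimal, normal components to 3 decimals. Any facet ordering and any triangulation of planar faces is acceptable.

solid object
 facet normal 0.329 0.069 -0.942
  outer loop
   vertex 2.1 1.2 0.1
   vertex 1.5 2.7 0.0
   vertex 4.2 3.5 1.0
  endloop
 endfacet
 facet normal -0.884 -0.372 -0.282
  outer loop
   vertex 2.1 1.2 0.1
   vertex 1.6 0.8 2.2
   vertex 1.5 2.7 0.0
  endloop
 endfacet
 facet normal 0.319 0.941 -0.109
  outer loop
   vertex 2.0 4.5 3.2
   vertex 2.5 4.4 3.8
   vertex 4.2 3.5 1.0
  endloop
 endfacet
 facet normal -0.991 0.077 0.112
  outer loop
   vertex 2.0 4.5 3.2
   vertex 1.5 2.7 0.0
   vertex 1.6 0.8 2.2
  endloop
 endfacet
 facet normal -0.772 -0.087 0.629
  outer loop
   vertex 2.0 4.5 3.2
   vertex 1.6 0.8 2.2
   vertex 2.5 4.4 3.8
  endloop
 endfacet
 facet normal 0.000 -0.406 0.914
  outer loop
   vertex 3.1 2.6 3.0
   vertex 2.5 4.4 3.8
   vertex 1.6 0.8 2.2
  endloop
 endfacet
 facet normal 0.750 -0.529 -0.397
  outer loop
   vertex 3.9 2.4 1.9
   vertex 2.1 1.2 0.1
   vertex 4.2 3.5 1.0
  endloop
 endfacet
 facet normal 0.866 0.154 0.476
  outer loop
   vertex 3.9 2.4 1.9
   vertex 4.2 3.5 1.0
   vertex 2.5 4.4 3.8
  endloop
 endfacet
 facet normal 0.809 0.009 0.587
  outer loop
   vertex 3.9 2.4 1.9
   vertex 2.5 4.4 3.8
   vertex 3.1 2.6 3.0
  endloop
 endfacet
 facet normal -0.051 0.843 -0.536
  outer loop
   vertex 2.4 3.9 1.8
   vertex 4.2 3.5 1.0
   vertex 1.5 2.7 0.0
  endloop
 endfacet
 facet normal -0.260 0.858 -0.442
  outer loop
   vertex 2.4 3.9 1.8
   vertex 1.5 2.7 0.0
   vertex 2.0 4.5 3.2
  endloop
 endfacet
 facet normal 0.034 0.922 -0.386
  outer loop
   vertex 2.4 3.9 1.8
   vertex 2.0 4.5 3.2
   vertex 4.2 3.5 1.0
  endloop
 endfacet
 facet normal 0.350 -0.932 -0.094
  outer loop
   vertex 2.4 1.1 2.2
   vertex 1.6 0.8 2.2
   vertex 2.1 1.2 0.1
  endloop
 endfacet
 facet normal 0.635 -0.762 -0.127
  outer loop
   vertex 2.4 1.1 2.2
   vertex 2.1 1.2 0.1
   vertex 3.9 2.4 1.9
  endloop
 endfacet
 facet normal 0.199 -0.532 0.823
  outer loop
   vertex 2.4 1.1 2.2
   vertex 3.1 2.6 3.0
   vertex 1.6 0.8 2.2
  endloop
 endfacet
 facet normal 0.608 -0.575 0.547
  outer loop
   vertex 2.4 1.1 2.2
   vertex 3.9 2.4 1.9
   vertex 3.1 2.6 3.0
  endloop
 endfacet
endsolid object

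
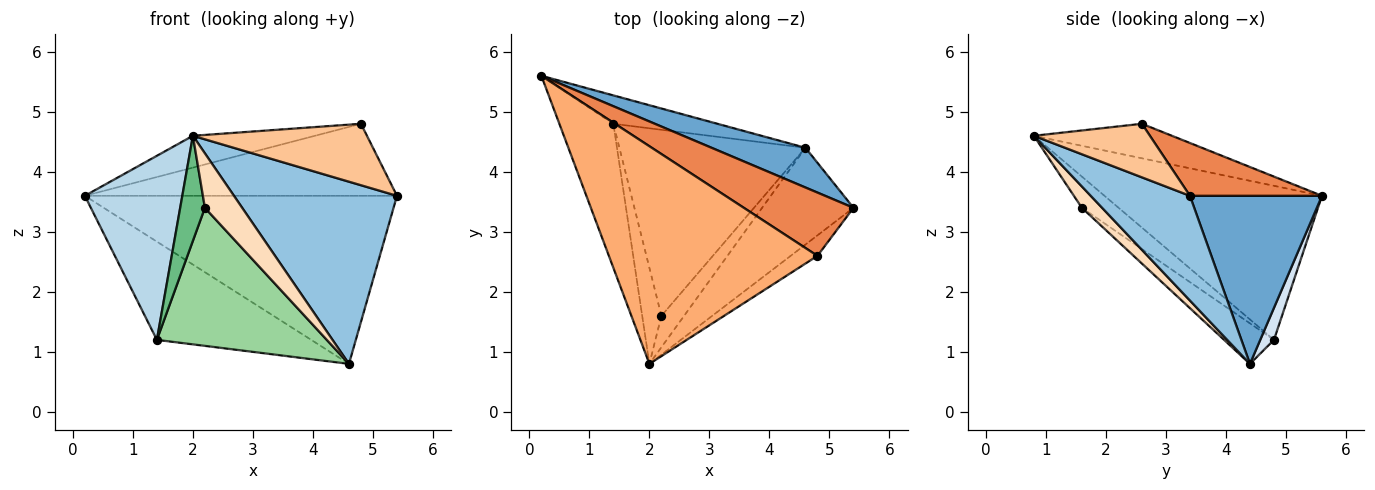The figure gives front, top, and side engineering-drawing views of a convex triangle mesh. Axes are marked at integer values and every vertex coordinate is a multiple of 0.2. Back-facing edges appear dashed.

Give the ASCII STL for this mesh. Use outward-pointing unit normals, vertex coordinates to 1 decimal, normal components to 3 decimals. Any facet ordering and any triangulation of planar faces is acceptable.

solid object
 facet normal 0.381 0.900 0.213
  outer loop
   vertex 4.6 4.4 0.8
   vertex 0.2 5.6 3.6
   vertex 5.4 3.4 3.6
  endloop
 endfacet
 facet normal 0.473 -0.778 -0.413
  outer loop
   vertex 4.6 4.4 0.8
   vertex 5.4 3.4 3.6
   vertex 2.0 0.8 4.6
  endloop
 endfacet
 facet normal -0.869 -0.389 -0.305
  outer loop
   vertex 1.4 4.8 1.2
   vertex 2.0 0.8 4.6
   vertex 0.2 5.6 3.6
  endloop
 endfacet
 facet normal 0.085 0.957 -0.277
  outer loop
   vertex 1.4 4.8 1.2
   vertex 0.2 5.6 3.6
   vertex 4.6 4.4 0.8
  endloop
 endfacet
 facet normal 0.303 0.716 0.629
  outer loop
   vertex 4.8 2.6 4.8
   vertex 5.4 3.4 3.6
   vertex 0.2 5.6 3.6
  endloop
 endfacet
 facet normal -0.162 0.143 0.976
  outer loop
   vertex 4.8 2.6 4.8
   vertex 0.2 5.6 3.6
   vertex 2.0 0.8 4.6
  endloop
 endfacet
 facet normal 0.535 -0.802 -0.267
  outer loop
   vertex 4.8 2.6 4.8
   vertex 2.0 0.8 4.6
   vertex 5.4 3.4 3.6
  endloop
 endfacet
 facet normal 0.425 -0.784 -0.452
  outer loop
   vertex 2.2 1.6 3.4
   vertex 4.6 4.4 0.8
   vertex 2.0 0.8 4.6
  endloop
 endfacet
 facet normal -0.739 -0.497 -0.455
  outer loop
   vertex 2.2 1.6 3.4
   vertex 2.0 0.8 4.6
   vertex 1.4 4.8 1.2
  endloop
 endfacet
 facet normal -0.172 -0.587 -0.791
  outer loop
   vertex 2.2 1.6 3.4
   vertex 1.4 4.8 1.2
   vertex 4.6 4.4 0.8
  endloop
 endfacet
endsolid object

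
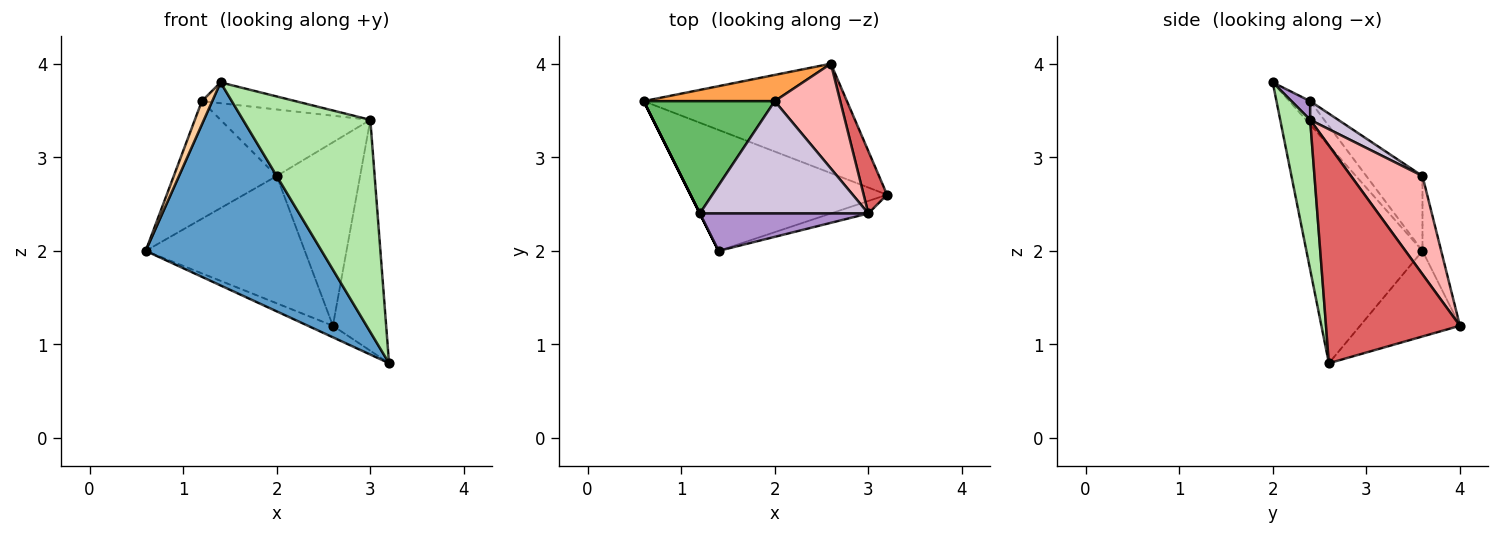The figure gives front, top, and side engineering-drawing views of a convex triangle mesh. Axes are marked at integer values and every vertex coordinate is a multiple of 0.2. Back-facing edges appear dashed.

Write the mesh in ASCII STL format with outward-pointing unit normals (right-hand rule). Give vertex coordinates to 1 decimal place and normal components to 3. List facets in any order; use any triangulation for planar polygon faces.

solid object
 facet normal -0.493 -0.747 -0.445
  outer loop
   vertex 1.4 2.0 3.8
   vertex 0.6 3.6 2.0
   vertex 3.2 2.6 0.8
  endloop
 endfacet
 facet normal -0.386 0.097 -0.917
  outer loop
   vertex 2.6 4.0 1.2
   vertex 3.2 2.6 0.8
   vertex 0.6 3.6 2.0
  endloop
 endfacet
 facet normal -0.114 0.973 0.200
  outer loop
   vertex 2.0 3.6 2.8
   vertex 2.6 4.0 1.2
   vertex 0.6 3.6 2.0
  endloop
 endfacet
 facet normal -0.894 -0.447 0.000
  outer loop
   vertex 1.2 2.4 3.6
   vertex 0.6 3.6 2.0
   vertex 1.4 2.0 3.8
  endloop
 endfacet
 facet normal -0.367 0.673 0.642
  outer loop
   vertex 1.2 2.4 3.6
   vertex 2.0 3.6 2.8
   vertex 0.6 3.6 2.0
  endloop
 endfacet
 facet normal 0.229 -0.972 -0.057
  outer loop
   vertex 3.0 2.4 3.4
   vertex 1.4 2.0 3.8
   vertex 3.2 2.6 0.8
  endloop
 endfacet
 facet normal 0.925 0.368 0.099
  outer loop
   vertex 3.0 2.4 3.4
   vertex 3.2 2.6 0.8
   vertex 2.6 4.0 1.2
  endloop
 endfacet
 facet normal 0.597 0.697 0.398
  outer loop
   vertex 3.0 2.4 3.4
   vertex 2.6 4.0 1.2
   vertex 2.0 3.6 2.8
  endloop
 endfacet
 facet normal 0.097 0.483 0.870
  outer loop
   vertex 3.0 2.4 3.4
   vertex 1.2 2.4 3.6
   vertex 1.4 2.0 3.8
  endloop
 endfacet
 facet normal 0.095 0.507 0.856
  outer loop
   vertex 3.0 2.4 3.4
   vertex 2.0 3.6 2.8
   vertex 1.2 2.4 3.6
  endloop
 endfacet
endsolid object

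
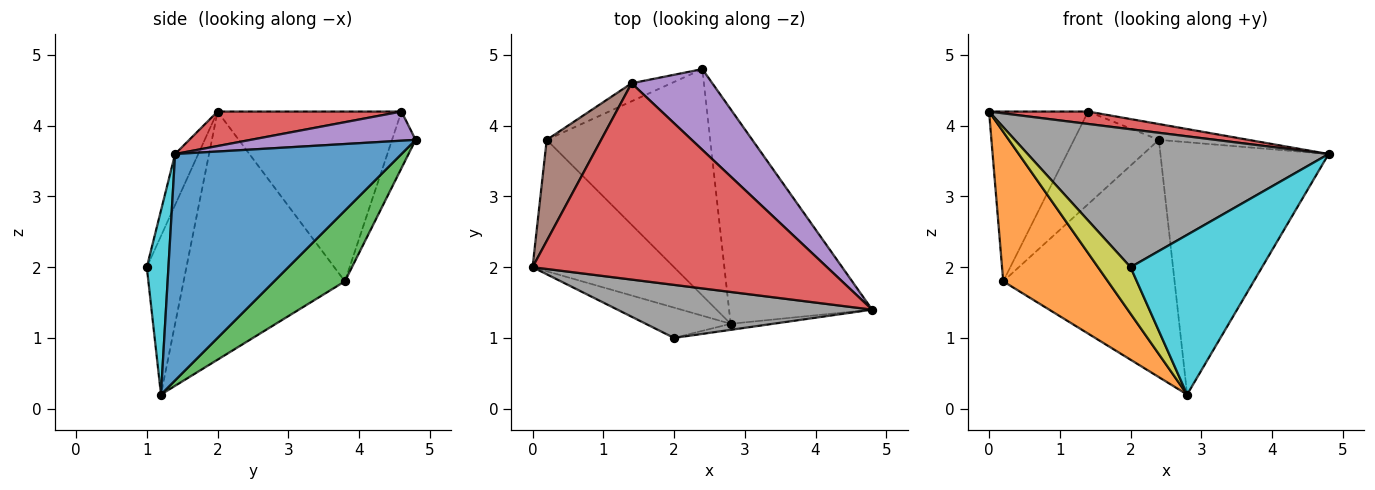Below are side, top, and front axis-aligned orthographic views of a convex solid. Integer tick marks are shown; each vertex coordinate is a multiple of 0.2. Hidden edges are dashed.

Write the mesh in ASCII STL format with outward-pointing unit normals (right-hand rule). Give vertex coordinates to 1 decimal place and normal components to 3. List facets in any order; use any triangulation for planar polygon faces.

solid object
 facet normal 0.716 0.532 -0.452
  outer loop
   vertex 2.8 1.2 0.2
   vertex 2.4 4.8 3.8
   vertex 4.8 1.4 3.6
  endloop
 endfacet
 facet normal -0.757 -0.491 -0.431
  outer loop
   vertex 0.2 3.8 1.8
   vertex 2.8 1.2 0.2
   vertex 0.0 2.0 4.2
  endloop
 endfacet
 facet normal 0.286 0.693 -0.661
  outer loop
   vertex 0.2 3.8 1.8
   vertex 2.4 4.8 3.8
   vertex 2.8 1.2 0.2
  endloop
 endfacet
 facet normal 0.116 -0.063 0.991
  outer loop
   vertex 1.4 4.6 4.2
   vertex 0.0 2.0 4.2
   vertex 4.8 1.4 3.6
  endloop
 endfacet
 facet normal 0.334 0.181 0.925
  outer loop
   vertex 1.4 4.6 4.2
   vertex 4.8 1.4 3.6
   vertex 2.4 4.8 3.8
  endloop
 endfacet
 facet normal -0.847 0.456 0.272
  outer loop
   vertex 1.4 4.6 4.2
   vertex 0.2 3.8 1.8
   vertex 0.0 2.0 4.2
  endloop
 endfacet
 facet normal -0.263 0.947 -0.184
  outer loop
   vertex 1.4 4.6 4.2
   vertex 2.4 4.8 3.8
   vertex 0.2 3.8 1.8
  endloop
 endfacet
 facet normal -0.072 -0.931 0.358
  outer loop
   vertex 2.0 1.0 2.0
   vertex 4.8 1.4 3.6
   vertex 0.0 2.0 4.2
  endloop
 endfacet
 facet normal -0.714 -0.586 -0.382
  outer loop
   vertex 2.0 1.0 2.0
   vertex 0.0 2.0 4.2
   vertex 2.8 1.2 0.2
  endloop
 endfacet
 facet normal 0.162 -0.986 -0.037
  outer loop
   vertex 2.0 1.0 2.0
   vertex 2.8 1.2 0.2
   vertex 4.8 1.4 3.6
  endloop
 endfacet
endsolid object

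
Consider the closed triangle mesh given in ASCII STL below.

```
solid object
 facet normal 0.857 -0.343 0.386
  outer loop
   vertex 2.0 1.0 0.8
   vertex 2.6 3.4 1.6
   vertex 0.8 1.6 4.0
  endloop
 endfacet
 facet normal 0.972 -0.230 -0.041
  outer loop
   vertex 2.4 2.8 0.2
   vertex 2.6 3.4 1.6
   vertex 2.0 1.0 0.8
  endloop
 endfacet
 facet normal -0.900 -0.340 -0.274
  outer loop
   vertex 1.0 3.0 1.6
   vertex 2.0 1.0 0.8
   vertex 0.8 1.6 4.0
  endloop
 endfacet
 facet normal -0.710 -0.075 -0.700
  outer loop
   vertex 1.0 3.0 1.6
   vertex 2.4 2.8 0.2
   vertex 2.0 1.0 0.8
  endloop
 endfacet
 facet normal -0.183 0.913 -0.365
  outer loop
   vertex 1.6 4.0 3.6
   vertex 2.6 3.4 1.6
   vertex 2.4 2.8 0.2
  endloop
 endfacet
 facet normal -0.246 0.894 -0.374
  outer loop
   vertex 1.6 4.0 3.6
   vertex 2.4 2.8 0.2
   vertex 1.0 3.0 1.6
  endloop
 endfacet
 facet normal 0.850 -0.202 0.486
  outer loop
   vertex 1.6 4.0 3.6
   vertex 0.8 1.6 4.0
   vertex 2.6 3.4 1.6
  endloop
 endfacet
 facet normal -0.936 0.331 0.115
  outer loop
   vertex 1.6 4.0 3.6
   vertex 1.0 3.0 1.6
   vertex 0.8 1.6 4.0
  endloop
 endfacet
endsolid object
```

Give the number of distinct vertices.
6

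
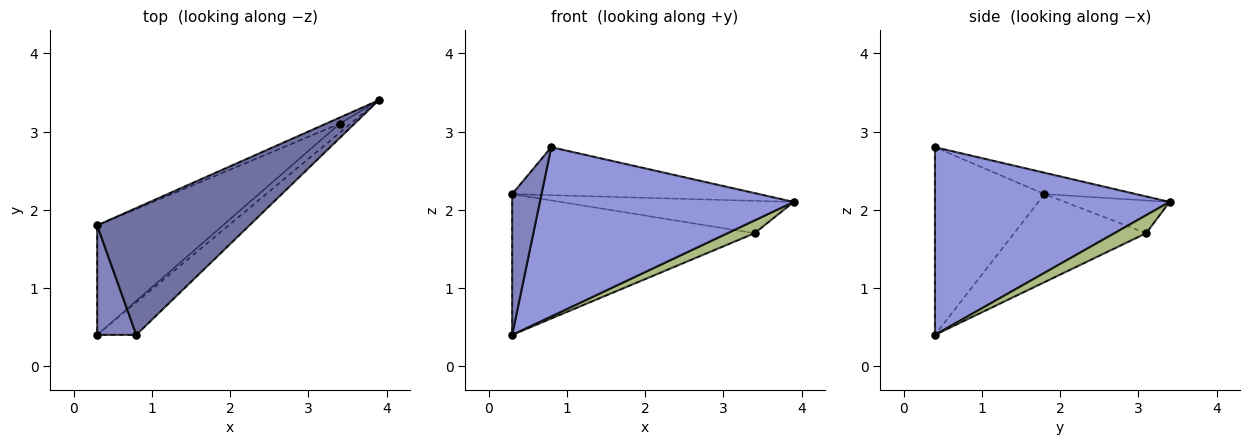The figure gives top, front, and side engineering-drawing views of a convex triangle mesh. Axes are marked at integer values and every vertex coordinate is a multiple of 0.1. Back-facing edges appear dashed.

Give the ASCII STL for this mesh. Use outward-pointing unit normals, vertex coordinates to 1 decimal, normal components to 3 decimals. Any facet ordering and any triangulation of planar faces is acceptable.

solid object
 facet normal -0.130 0.351 0.927
  outer loop
   vertex 0.8 0.4 2.8
   vertex 3.9 3.4 2.1
   vertex 0.3 1.8 2.2
  endloop
 endfacet
 facet normal -0.947 -0.254 0.197
  outer loop
   vertex 0.3 0.4 0.4
   vertex 0.8 0.4 2.8
   vertex 0.3 1.8 2.2
  endloop
 endfacet
 facet normal 0.672 -0.727 -0.140
  outer loop
   vertex 0.3 0.4 0.4
   vertex 3.9 3.4 2.1
   vertex 0.8 0.4 2.8
  endloop
 endfacet
 facet normal -0.404 0.899 -0.169
  outer loop
   vertex 3.4 3.1 1.7
   vertex 0.3 1.8 2.2
   vertex 3.9 3.4 2.1
  endloop
 endfacet
 facet normal -0.395 0.725 -0.564
  outer loop
   vertex 3.4 3.1 1.7
   vertex 0.3 0.4 0.4
   vertex 0.3 1.8 2.2
  endloop
 endfacet
 facet normal 0.690 -0.590 -0.420
  outer loop
   vertex 3.4 3.1 1.7
   vertex 3.9 3.4 2.1
   vertex 0.3 0.4 0.4
  endloop
 endfacet
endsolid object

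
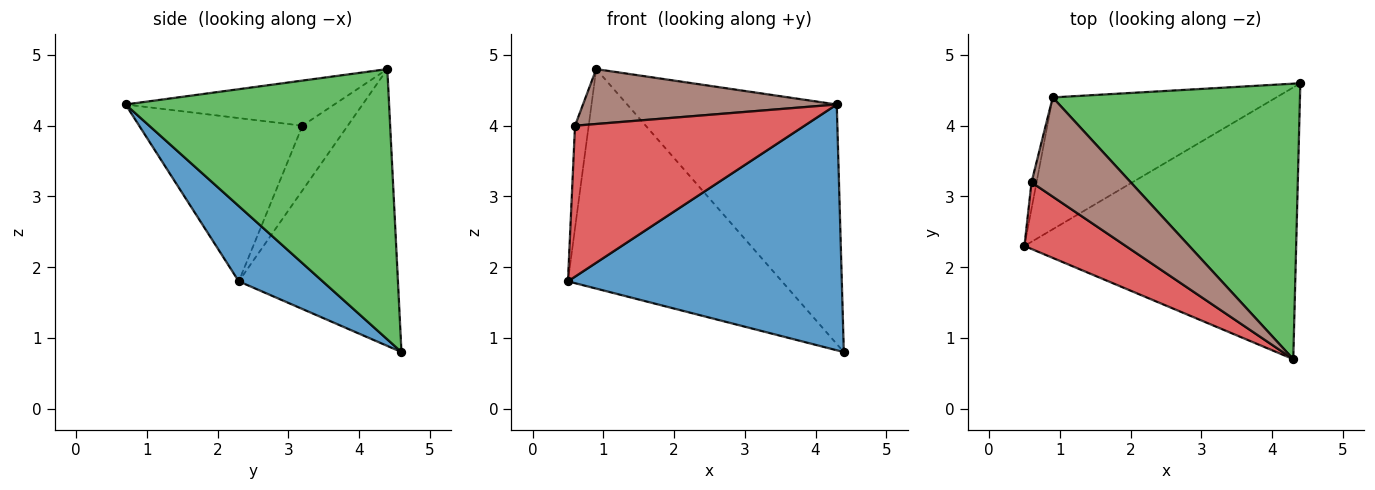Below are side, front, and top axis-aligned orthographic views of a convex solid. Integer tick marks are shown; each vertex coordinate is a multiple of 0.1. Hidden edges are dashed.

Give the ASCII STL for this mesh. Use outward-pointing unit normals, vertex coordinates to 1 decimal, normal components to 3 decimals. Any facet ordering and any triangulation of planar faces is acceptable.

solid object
 facet normal 0.201 -0.657 -0.726
  outer loop
   vertex 4.3 0.7 4.3
   vertex 0.5 2.3 1.8
   vertex 4.4 4.6 0.8
  endloop
 endfacet
 facet normal -0.538 0.723 -0.434
  outer loop
   vertex 0.9 4.4 4.8
   vertex 4.4 4.6 0.8
   vertex 0.5 2.3 1.8
  endloop
 endfacet
 facet normal 0.636 0.506 0.582
  outer loop
   vertex 0.9 4.4 4.8
   vertex 4.3 0.7 4.3
   vertex 4.4 4.6 0.8
  endloop
 endfacet
 facet normal -0.546 -0.767 0.338
  outer loop
   vertex 0.6 3.2 4.0
   vertex 0.5 2.3 1.8
   vertex 4.3 0.7 4.3
  endloop
 endfacet
 facet normal -0.955 0.288 -0.075
  outer loop
   vertex 0.6 3.2 4.0
   vertex 0.9 4.4 4.8
   vertex 0.5 2.3 1.8
  endloop
 endfacet
 facet normal -0.370 -0.450 0.813
  outer loop
   vertex 0.6 3.2 4.0
   vertex 4.3 0.7 4.3
   vertex 0.9 4.4 4.8
  endloop
 endfacet
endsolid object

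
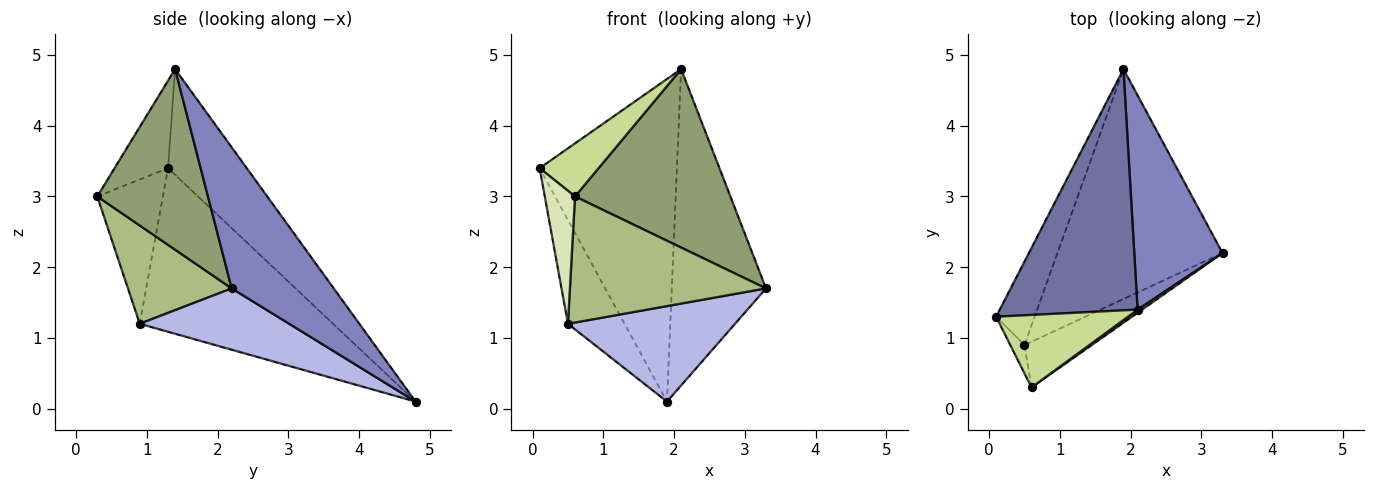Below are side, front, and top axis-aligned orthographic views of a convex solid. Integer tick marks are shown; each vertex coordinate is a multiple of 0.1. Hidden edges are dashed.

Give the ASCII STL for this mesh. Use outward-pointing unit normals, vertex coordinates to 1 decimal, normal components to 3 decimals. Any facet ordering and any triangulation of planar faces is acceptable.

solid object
 facet normal -0.417 0.728 0.544
  outer loop
   vertex 2.1 1.4 4.8
   vertex 1.9 4.8 0.1
   vertex 0.1 1.3 3.4
  endloop
 endfacet
 facet normal 0.668 0.616 0.418
  outer loop
   vertex 2.1 1.4 4.8
   vertex 3.3 2.2 1.7
   vertex 1.9 4.8 0.1
  endloop
 endfacet
 facet normal -0.936 0.274 -0.220
  outer loop
   vertex 0.5 0.9 1.2
   vertex 0.1 1.3 3.4
   vertex 1.9 4.8 0.1
  endloop
 endfacet
 facet normal 0.324 -0.363 -0.874
  outer loop
   vertex 0.5 0.9 1.2
   vertex 1.9 4.8 0.1
   vertex 3.3 2.2 1.7
  endloop
 endfacet
 facet normal 0.580 -0.814 0.014
  outer loop
   vertex 0.6 0.3 3.0
   vertex 3.3 2.2 1.7
   vertex 2.1 1.4 4.8
  endloop
 endfacet
 facet normal 0.445 -0.842 -0.305
  outer loop
   vertex 0.6 0.3 3.0
   vertex 0.5 0.9 1.2
   vertex 3.3 2.2 1.7
  endloop
 endfacet
 facet normal -0.472 -0.521 0.711
  outer loop
   vertex 0.6 0.3 3.0
   vertex 2.1 1.4 4.8
   vertex 0.1 1.3 3.4
  endloop
 endfacet
 facet normal -0.905 -0.417 -0.089
  outer loop
   vertex 0.6 0.3 3.0
   vertex 0.1 1.3 3.4
   vertex 0.5 0.9 1.2
  endloop
 endfacet
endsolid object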